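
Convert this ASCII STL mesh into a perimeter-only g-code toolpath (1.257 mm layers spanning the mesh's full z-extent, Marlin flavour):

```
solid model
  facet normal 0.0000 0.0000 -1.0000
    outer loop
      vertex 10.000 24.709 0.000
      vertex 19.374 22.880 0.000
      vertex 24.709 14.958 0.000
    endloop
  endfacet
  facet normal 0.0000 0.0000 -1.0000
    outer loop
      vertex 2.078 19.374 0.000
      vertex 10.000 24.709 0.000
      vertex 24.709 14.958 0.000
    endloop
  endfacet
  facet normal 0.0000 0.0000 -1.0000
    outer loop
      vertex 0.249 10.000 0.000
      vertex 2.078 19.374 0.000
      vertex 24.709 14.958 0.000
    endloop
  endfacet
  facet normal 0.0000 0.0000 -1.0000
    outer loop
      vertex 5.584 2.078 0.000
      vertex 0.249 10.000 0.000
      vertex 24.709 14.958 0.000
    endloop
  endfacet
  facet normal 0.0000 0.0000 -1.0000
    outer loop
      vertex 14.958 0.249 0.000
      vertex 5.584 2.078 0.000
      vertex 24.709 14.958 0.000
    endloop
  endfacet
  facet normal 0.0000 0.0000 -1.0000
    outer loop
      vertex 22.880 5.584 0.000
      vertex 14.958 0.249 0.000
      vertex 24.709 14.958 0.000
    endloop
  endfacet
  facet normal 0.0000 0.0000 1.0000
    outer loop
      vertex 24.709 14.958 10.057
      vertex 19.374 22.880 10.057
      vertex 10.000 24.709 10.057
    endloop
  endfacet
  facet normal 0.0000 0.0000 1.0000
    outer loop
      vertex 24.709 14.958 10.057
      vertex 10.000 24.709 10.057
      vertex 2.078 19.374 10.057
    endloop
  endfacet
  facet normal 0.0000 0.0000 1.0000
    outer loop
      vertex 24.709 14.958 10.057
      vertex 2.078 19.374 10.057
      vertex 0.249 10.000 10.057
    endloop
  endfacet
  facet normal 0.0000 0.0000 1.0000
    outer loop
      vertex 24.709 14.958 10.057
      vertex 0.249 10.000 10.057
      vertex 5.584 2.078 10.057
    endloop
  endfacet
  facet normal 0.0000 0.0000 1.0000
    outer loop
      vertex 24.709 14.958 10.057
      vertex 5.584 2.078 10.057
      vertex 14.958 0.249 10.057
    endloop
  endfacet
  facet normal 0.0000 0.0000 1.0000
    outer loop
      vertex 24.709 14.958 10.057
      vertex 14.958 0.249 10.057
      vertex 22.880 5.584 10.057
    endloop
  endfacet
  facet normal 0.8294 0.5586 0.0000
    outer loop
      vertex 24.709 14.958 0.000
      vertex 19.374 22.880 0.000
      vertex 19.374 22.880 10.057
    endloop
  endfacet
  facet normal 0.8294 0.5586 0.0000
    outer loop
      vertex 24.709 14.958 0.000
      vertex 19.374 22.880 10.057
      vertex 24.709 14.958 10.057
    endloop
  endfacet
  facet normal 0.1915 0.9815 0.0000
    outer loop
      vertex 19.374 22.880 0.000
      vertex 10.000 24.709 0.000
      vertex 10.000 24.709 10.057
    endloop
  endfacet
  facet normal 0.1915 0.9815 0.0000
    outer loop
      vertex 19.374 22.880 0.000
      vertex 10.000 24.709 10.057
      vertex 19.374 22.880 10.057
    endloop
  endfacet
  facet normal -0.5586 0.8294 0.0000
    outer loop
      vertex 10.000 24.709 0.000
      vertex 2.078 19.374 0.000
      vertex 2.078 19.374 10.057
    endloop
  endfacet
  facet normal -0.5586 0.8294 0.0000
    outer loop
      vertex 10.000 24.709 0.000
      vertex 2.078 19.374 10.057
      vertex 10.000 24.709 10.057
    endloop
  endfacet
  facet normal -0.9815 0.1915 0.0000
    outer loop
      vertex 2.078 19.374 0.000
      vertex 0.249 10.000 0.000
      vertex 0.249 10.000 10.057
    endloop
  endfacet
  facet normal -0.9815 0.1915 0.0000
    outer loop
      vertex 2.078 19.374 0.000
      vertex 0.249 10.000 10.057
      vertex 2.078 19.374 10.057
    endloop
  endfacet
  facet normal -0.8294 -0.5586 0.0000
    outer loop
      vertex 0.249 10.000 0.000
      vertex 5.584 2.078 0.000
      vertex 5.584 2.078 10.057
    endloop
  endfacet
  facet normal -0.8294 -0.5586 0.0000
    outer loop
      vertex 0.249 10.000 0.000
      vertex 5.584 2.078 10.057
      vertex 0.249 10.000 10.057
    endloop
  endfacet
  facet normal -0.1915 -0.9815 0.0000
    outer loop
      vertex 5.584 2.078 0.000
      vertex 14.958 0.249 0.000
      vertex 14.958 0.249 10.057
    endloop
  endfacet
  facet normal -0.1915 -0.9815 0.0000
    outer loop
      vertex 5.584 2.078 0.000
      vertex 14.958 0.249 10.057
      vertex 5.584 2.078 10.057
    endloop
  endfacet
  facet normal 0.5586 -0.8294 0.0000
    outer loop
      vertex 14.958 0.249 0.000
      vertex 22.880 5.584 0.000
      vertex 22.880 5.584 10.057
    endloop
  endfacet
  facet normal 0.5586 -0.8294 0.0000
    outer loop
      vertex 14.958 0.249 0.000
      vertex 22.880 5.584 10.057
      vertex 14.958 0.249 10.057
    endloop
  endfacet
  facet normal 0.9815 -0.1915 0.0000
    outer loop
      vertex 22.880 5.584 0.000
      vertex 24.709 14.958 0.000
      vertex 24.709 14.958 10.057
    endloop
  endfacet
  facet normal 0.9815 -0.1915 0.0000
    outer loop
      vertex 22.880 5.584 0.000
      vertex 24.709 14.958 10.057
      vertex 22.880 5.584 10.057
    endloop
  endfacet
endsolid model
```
; perimeter-only toolpath
G21 ; units = mm
G90 ; absolute positioning
G28 ; home
; layer 1
G0 Z1.257
G0 X24.709 Y14.958
G1 X19.374 Y22.880
G1 X10.000 Y24.709
G1 X2.078 Y19.374
G1 X0.249 Y10.000
G1 X5.584 Y2.078
G1 X14.958 Y0.249
G1 X22.880 Y5.584
G1 X24.709 Y14.958
; layer 2
G0 Z2.514
G0 X24.709 Y14.958
G1 X19.374 Y22.880
G1 X10.000 Y24.709
G1 X2.078 Y19.374
G1 X0.249 Y10.000
G1 X5.584 Y2.078
G1 X14.958 Y0.249
G1 X22.880 Y5.584
G1 X24.709 Y14.958
; layer 3
G0 Z3.771
G0 X24.709 Y14.958
G1 X19.374 Y22.880
G1 X10.000 Y24.709
G1 X2.078 Y19.374
G1 X0.249 Y10.000
G1 X5.584 Y2.078
G1 X14.958 Y0.249
G1 X22.880 Y5.584
G1 X24.709 Y14.958
; layer 4
G0 Z5.029
G0 X24.709 Y14.958
G1 X19.374 Y22.880
G1 X10.000 Y24.709
G1 X2.078 Y19.374
G1 X0.249 Y10.000
G1 X5.584 Y2.078
G1 X14.958 Y0.249
G1 X22.880 Y5.584
G1 X24.709 Y14.958
; layer 5
G0 Z6.286
G0 X24.709 Y14.958
G1 X19.374 Y22.880
G1 X10.000 Y24.709
G1 X2.078 Y19.374
G1 X0.249 Y10.000
G1 X5.584 Y2.078
G1 X14.958 Y0.249
G1 X22.880 Y5.584
G1 X24.709 Y14.958
; layer 6
G0 Z7.543
G0 X24.709 Y14.958
G1 X19.374 Y22.880
G1 X10.000 Y24.709
G1 X2.078 Y19.374
G1 X0.249 Y10.000
G1 X5.584 Y2.078
G1 X14.958 Y0.249
G1 X22.880 Y5.584
G1 X24.709 Y14.958
; layer 7
G0 Z8.800
G0 X24.709 Y14.958
G1 X19.374 Y22.880
G1 X10.000 Y24.709
G1 X2.078 Y19.374
G1 X0.249 Y10.000
G1 X5.584 Y2.078
G1 X14.958 Y0.249
G1 X22.880 Y5.584
G1 X24.709 Y14.958
; layer 8
G0 Z10.057
G0 X24.709 Y14.958
G1 X19.374 Y22.880
G1 X10.000 Y24.709
G1 X2.078 Y19.374
G1 X0.249 Y10.000
G1 X5.584 Y2.078
G1 X14.958 Y0.249
G1 X22.880 Y5.584
G1 X24.709 Y14.958
M2 ; end

The solid is a regular 8-sided prism (a cylinder approximated with 8 flat sides), circumscribed radius ≈ 12.5 mm, height ≈ 10.1 mm. Slicing at Δz = 1.257 mm — 8 equal slices spanning the solid's height, so layer i sits at z = i·h/8 — gives 8 non-empty perimeters. Each is a 8-segment closed polygon; G0 lifts to the layer z and rapids to the start vertex, then G1 traces the edges.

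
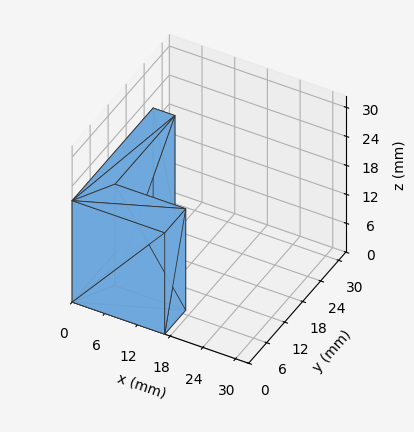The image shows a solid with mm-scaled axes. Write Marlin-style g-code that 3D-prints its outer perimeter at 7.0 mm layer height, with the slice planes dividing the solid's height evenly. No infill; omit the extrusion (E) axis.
Reading the render: the shape is an L-shaped prism: outer 17 × 27 mm, arm thicknesses ≈ 7 mm (horizontal) and 4 mm (vertical), extruded 21 mm in z (dimensions read to the nearest mm from the axis ticks). For the g-code, the solid's height is divided into equal slices at the stated Δz and each level perimeter traced with G1 moves after a G0 lift.

; perimeter-only toolpath
G21 ; units = mm
G90 ; absolute positioning
G28 ; home
; layer 1
G0 Z7.0
G0 X0.0 Y0.0
G1 X17.0 Y0.0
G1 X17.0 Y7.0
G1 X4.0 Y7.0
G1 X4.0 Y27.0
G1 X0.0 Y27.0
G1 X0.0 Y0.0
; layer 2
G0 Z14.0
G0 X0.0 Y0.0
G1 X17.0 Y0.0
G1 X17.0 Y7.0
G1 X4.0 Y7.0
G1 X4.0 Y27.0
G1 X0.0 Y27.0
G1 X0.0 Y0.0
; layer 3
G0 Z21.0
G0 X0.0 Y0.0
G1 X17.0 Y0.0
G1 X17.0 Y7.0
G1 X4.0 Y7.0
G1 X4.0 Y27.0
G1 X0.0 Y27.0
G1 X0.0 Y0.0
M2 ; end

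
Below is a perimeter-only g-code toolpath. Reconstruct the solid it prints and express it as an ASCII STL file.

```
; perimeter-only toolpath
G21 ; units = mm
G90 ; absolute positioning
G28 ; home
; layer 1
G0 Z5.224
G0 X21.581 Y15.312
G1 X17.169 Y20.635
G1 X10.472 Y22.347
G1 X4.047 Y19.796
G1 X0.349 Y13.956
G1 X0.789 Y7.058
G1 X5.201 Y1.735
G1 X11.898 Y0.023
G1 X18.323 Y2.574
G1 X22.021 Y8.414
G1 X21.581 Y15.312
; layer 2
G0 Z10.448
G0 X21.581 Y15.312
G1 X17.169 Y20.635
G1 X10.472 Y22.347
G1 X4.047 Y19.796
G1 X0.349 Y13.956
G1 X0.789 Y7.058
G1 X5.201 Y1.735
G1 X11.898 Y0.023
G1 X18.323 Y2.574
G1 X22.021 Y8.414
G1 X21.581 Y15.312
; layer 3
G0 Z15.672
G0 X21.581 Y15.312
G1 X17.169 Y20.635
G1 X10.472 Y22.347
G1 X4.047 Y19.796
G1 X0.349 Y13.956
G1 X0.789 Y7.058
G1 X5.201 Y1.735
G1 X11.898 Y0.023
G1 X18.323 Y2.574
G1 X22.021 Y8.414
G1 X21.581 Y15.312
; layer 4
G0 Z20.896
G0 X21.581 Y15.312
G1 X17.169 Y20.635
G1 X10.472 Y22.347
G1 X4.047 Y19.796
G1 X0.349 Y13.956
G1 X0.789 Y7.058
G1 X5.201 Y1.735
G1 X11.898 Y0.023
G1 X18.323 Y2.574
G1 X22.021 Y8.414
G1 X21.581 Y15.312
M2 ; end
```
solid part
  facet normal 0.0000 0.0000 -1.0000
    outer loop
      vertex 10.472 22.347 0.000
      vertex 17.169 20.635 0.000
      vertex 21.581 15.312 0.000
    endloop
  endfacet
  facet normal 0.0000 0.0000 -1.0000
    outer loop
      vertex 4.047 19.796 0.000
      vertex 10.472 22.347 0.000
      vertex 21.581 15.312 0.000
    endloop
  endfacet
  facet normal 0.0000 0.0000 -1.0000
    outer loop
      vertex 0.349 13.956 0.000
      vertex 4.047 19.796 0.000
      vertex 21.581 15.312 0.000
    endloop
  endfacet
  facet normal 0.0000 0.0000 -1.0000
    outer loop
      vertex 0.789 7.058 0.000
      vertex 0.349 13.956 0.000
      vertex 21.581 15.312 0.000
    endloop
  endfacet
  facet normal 0.0000 0.0000 -1.0000
    outer loop
      vertex 5.201 1.735 0.000
      vertex 0.789 7.058 0.000
      vertex 21.581 15.312 0.000
    endloop
  endfacet
  facet normal 0.0000 0.0000 -1.0000
    outer loop
      vertex 11.898 0.023 0.000
      vertex 5.201 1.735 0.000
      vertex 21.581 15.312 0.000
    endloop
  endfacet
  facet normal 0.0000 0.0000 -1.0000
    outer loop
      vertex 18.323 2.574 0.000
      vertex 11.898 0.023 0.000
      vertex 21.581 15.312 0.000
    endloop
  endfacet
  facet normal 0.0000 0.0000 -1.0000
    outer loop
      vertex 22.021 8.414 0.000
      vertex 18.323 2.574 0.000
      vertex 21.581 15.312 0.000
    endloop
  endfacet
  facet normal 0.0000 0.0000 1.0000
    outer loop
      vertex 21.581 15.312 20.896
      vertex 17.169 20.635 20.896
      vertex 10.472 22.347 20.896
    endloop
  endfacet
  facet normal 0.0000 0.0000 1.0000
    outer loop
      vertex 21.581 15.312 20.896
      vertex 10.472 22.347 20.896
      vertex 4.047 19.796 20.896
    endloop
  endfacet
  facet normal 0.0000 0.0000 1.0000
    outer loop
      vertex 21.581 15.312 20.896
      vertex 4.047 19.796 20.896
      vertex 0.349 13.956 20.896
    endloop
  endfacet
  facet normal 0.0000 0.0000 1.0000
    outer loop
      vertex 21.581 15.312 20.896
      vertex 0.349 13.956 20.896
      vertex 0.789 7.058 20.896
    endloop
  endfacet
  facet normal 0.0000 0.0000 1.0000
    outer loop
      vertex 21.581 15.312 20.896
      vertex 0.789 7.058 20.896
      vertex 5.201 1.735 20.896
    endloop
  endfacet
  facet normal 0.0000 0.0000 1.0000
    outer loop
      vertex 21.581 15.312 20.896
      vertex 5.201 1.735 20.896
      vertex 11.898 0.023 20.896
    endloop
  endfacet
  facet normal 0.0000 0.0000 1.0000
    outer loop
      vertex 21.581 15.312 20.896
      vertex 11.898 0.023 20.896
      vertex 18.323 2.574 20.896
    endloop
  endfacet
  facet normal 0.0000 0.0000 1.0000
    outer loop
      vertex 21.581 15.312 20.896
      vertex 18.323 2.574 20.896
      vertex 22.021 8.414 20.896
    endloop
  endfacet
  facet normal 0.7699 0.6381 0.0000
    outer loop
      vertex 21.581 15.312 0.000
      vertex 17.169 20.635 0.000
      vertex 17.169 20.635 20.896
    endloop
  endfacet
  facet normal 0.7699 0.6381 0.0000
    outer loop
      vertex 21.581 15.312 0.000
      vertex 17.169 20.635 20.896
      vertex 21.581 15.312 20.896
    endloop
  endfacet
  facet normal 0.2477 0.9688 0.0000
    outer loop
      vertex 17.169 20.635 0.000
      vertex 10.472 22.347 0.000
      vertex 10.472 22.347 20.896
    endloop
  endfacet
  facet normal 0.2477 0.9688 0.0000
    outer loop
      vertex 17.169 20.635 0.000
      vertex 10.472 22.347 20.896
      vertex 17.169 20.635 20.896
    endloop
  endfacet
  facet normal -0.3690 0.9294 0.0000
    outer loop
      vertex 10.472 22.347 0.000
      vertex 4.047 19.796 0.000
      vertex 4.047 19.796 20.896
    endloop
  endfacet
  facet normal -0.3690 0.9294 0.0000
    outer loop
      vertex 10.472 22.347 0.000
      vertex 4.047 19.796 20.896
      vertex 10.472 22.347 20.896
    endloop
  endfacet
  facet normal -0.8449 0.5350 0.0000
    outer loop
      vertex 4.047 19.796 0.000
      vertex 0.349 13.956 0.000
      vertex 0.349 13.956 20.896
    endloop
  endfacet
  facet normal -0.8449 0.5350 0.0000
    outer loop
      vertex 4.047 19.796 0.000
      vertex 0.349 13.956 20.896
      vertex 4.047 19.796 20.896
    endloop
  endfacet
  facet normal -0.9980 -0.0637 0.0000
    outer loop
      vertex 0.349 13.956 0.000
      vertex 0.789 7.058 0.000
      vertex 0.789 7.058 20.896
    endloop
  endfacet
  facet normal -0.9980 -0.0637 0.0000
    outer loop
      vertex 0.349 13.956 0.000
      vertex 0.789 7.058 20.896
      vertex 0.349 13.956 20.896
    endloop
  endfacet
  facet normal -0.7699 -0.6381 0.0000
    outer loop
      vertex 0.789 7.058 0.000
      vertex 5.201 1.735 0.000
      vertex 5.201 1.735 20.896
    endloop
  endfacet
  facet normal -0.7699 -0.6381 0.0000
    outer loop
      vertex 0.789 7.058 0.000
      vertex 5.201 1.735 20.896
      vertex 0.789 7.058 20.896
    endloop
  endfacet
  facet normal -0.2477 -0.9688 0.0000
    outer loop
      vertex 5.201 1.735 0.000
      vertex 11.898 0.023 0.000
      vertex 11.898 0.023 20.896
    endloop
  endfacet
  facet normal -0.2477 -0.9688 0.0000
    outer loop
      vertex 5.201 1.735 0.000
      vertex 11.898 0.023 20.896
      vertex 5.201 1.735 20.896
    endloop
  endfacet
  facet normal 0.3690 -0.9294 0.0000
    outer loop
      vertex 11.898 0.023 0.000
      vertex 18.323 2.574 0.000
      vertex 18.323 2.574 20.896
    endloop
  endfacet
  facet normal 0.3690 -0.9294 0.0000
    outer loop
      vertex 11.898 0.023 0.000
      vertex 18.323 2.574 20.896
      vertex 11.898 0.023 20.896
    endloop
  endfacet
  facet normal 0.8449 -0.5350 0.0000
    outer loop
      vertex 18.323 2.574 0.000
      vertex 22.021 8.414 0.000
      vertex 22.021 8.414 20.896
    endloop
  endfacet
  facet normal 0.8449 -0.5350 0.0000
    outer loop
      vertex 18.323 2.574 0.000
      vertex 22.021 8.414 20.896
      vertex 18.323 2.574 20.896
    endloop
  endfacet
  facet normal 0.9980 0.0637 0.0000
    outer loop
      vertex 22.021 8.414 0.000
      vertex 21.581 15.312 0.000
      vertex 21.581 15.312 20.896
    endloop
  endfacet
  facet normal 0.9980 0.0637 0.0000
    outer loop
      vertex 22.021 8.414 0.000
      vertex 21.581 15.312 20.896
      vertex 22.021 8.414 20.896
    endloop
  endfacet
endsolid part

The G0 Z moves step by Δz≈5.224 mm. Every layer's G1 loop is the same polygon, so the solid is a straight extrusion of it from z=0 to z≈20.9. Closing with flat bottom and top caps and triangulating gives 36 facets — a regular 10-sided prism (a cylinder approximated with 10 flat sides), circumscribed radius ≈ 11.2 mm, height ≈ 20.9 mm.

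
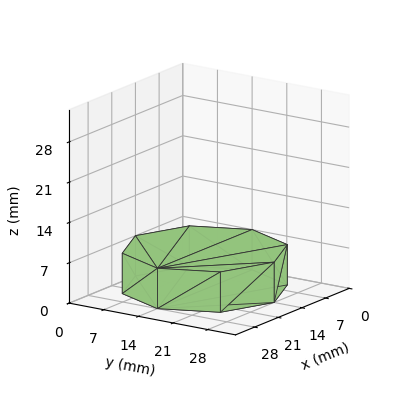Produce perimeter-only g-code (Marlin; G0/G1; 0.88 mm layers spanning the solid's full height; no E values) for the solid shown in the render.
Reading the render: the shape is a regular 8-sided prism (a cylinder approximated with 8 flat sides), circumscribed radius ≈ 14 mm, height ≈ 7 mm (dimensions read to the nearest mm from the axis ticks). For the g-code, the solid's height is divided into equal slices at the stated Δz and each level perimeter traced with G1 moves after a G0 lift.

; perimeter-only toolpath
G21 ; units = mm
G90 ; absolute positioning
G28 ; home
; layer 1
G0 Z0.88
G0 X28.00 Y14.00
G1 X23.90 Y23.90
G1 X14.00 Y28.00
G1 X4.10 Y23.90
G1 X0.00 Y14.00
G1 X4.10 Y4.10
G1 X14.00 Y0.00
G1 X23.90 Y4.10
G1 X28.00 Y14.00
; layer 2
G0 Z1.75
G0 X28.00 Y14.00
G1 X23.90 Y23.90
G1 X14.00 Y28.00
G1 X4.10 Y23.90
G1 X0.00 Y14.00
G1 X4.10 Y4.10
G1 X14.00 Y0.00
G1 X23.90 Y4.10
G1 X28.00 Y14.00
; layer 3
G0 Z2.62
G0 X28.00 Y14.00
G1 X23.90 Y23.90
G1 X14.00 Y28.00
G1 X4.10 Y23.90
G1 X0.00 Y14.00
G1 X4.10 Y4.10
G1 X14.00 Y0.00
G1 X23.90 Y4.10
G1 X28.00 Y14.00
; layer 4
G0 Z3.50
G0 X28.00 Y14.00
G1 X23.90 Y23.90
G1 X14.00 Y28.00
G1 X4.10 Y23.90
G1 X0.00 Y14.00
G1 X4.10 Y4.10
G1 X14.00 Y0.00
G1 X23.90 Y4.10
G1 X28.00 Y14.00
; layer 5
G0 Z4.38
G0 X28.00 Y14.00
G1 X23.90 Y23.90
G1 X14.00 Y28.00
G1 X4.10 Y23.90
G1 X0.00 Y14.00
G1 X4.10 Y4.10
G1 X14.00 Y0.00
G1 X23.90 Y4.10
G1 X28.00 Y14.00
; layer 6
G0 Z5.25
G0 X28.00 Y14.00
G1 X23.90 Y23.90
G1 X14.00 Y28.00
G1 X4.10 Y23.90
G1 X0.00 Y14.00
G1 X4.10 Y4.10
G1 X14.00 Y0.00
G1 X23.90 Y4.10
G1 X28.00 Y14.00
; layer 7
G0 Z6.12
G0 X28.00 Y14.00
G1 X23.90 Y23.90
G1 X14.00 Y28.00
G1 X4.10 Y23.90
G1 X0.00 Y14.00
G1 X4.10 Y4.10
G1 X14.00 Y0.00
G1 X23.90 Y4.10
G1 X28.00 Y14.00
; layer 8
G0 Z7.00
G0 X28.00 Y14.00
G1 X23.90 Y23.90
G1 X14.00 Y28.00
G1 X4.10 Y23.90
G1 X0.00 Y14.00
G1 X4.10 Y4.10
G1 X14.00 Y0.00
G1 X23.90 Y4.10
G1 X28.00 Y14.00
M2 ; end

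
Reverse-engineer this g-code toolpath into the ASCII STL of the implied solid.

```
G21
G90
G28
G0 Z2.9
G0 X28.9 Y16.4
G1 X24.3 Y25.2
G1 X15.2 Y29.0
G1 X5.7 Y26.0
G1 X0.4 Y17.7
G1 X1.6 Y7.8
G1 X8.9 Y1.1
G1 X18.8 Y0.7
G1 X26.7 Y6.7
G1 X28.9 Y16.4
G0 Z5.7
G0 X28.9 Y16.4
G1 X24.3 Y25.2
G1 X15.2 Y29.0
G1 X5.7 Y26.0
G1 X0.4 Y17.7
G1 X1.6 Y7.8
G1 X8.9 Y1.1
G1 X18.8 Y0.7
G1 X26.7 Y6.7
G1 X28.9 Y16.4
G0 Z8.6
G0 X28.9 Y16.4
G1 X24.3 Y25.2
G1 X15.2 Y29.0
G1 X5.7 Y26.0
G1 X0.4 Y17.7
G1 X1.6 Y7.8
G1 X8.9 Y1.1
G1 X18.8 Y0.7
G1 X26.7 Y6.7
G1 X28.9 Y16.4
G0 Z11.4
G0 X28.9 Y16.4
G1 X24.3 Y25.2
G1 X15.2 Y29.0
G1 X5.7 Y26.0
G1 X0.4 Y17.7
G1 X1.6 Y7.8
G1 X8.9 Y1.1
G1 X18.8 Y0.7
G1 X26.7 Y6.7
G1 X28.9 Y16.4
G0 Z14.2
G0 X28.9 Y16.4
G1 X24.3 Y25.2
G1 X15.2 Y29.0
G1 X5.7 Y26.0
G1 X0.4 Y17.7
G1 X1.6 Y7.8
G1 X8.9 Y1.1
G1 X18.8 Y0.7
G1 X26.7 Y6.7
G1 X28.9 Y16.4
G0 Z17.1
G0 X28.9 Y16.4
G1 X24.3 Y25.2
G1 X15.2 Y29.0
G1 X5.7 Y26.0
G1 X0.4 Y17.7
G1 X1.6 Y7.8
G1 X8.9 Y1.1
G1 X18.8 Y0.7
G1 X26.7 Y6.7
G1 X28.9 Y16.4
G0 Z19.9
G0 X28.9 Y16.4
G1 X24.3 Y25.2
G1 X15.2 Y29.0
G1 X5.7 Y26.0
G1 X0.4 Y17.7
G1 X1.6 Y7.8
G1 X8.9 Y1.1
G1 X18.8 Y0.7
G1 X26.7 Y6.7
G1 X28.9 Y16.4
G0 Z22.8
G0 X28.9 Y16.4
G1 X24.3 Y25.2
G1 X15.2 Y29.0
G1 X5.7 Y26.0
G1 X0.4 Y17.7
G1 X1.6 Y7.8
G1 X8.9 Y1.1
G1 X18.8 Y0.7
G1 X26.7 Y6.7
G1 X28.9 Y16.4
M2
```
solid part
  facet normal 0.0000 0.0000 -1.0000
    outer loop
      vertex 15.2 29.0 0.0
      vertex 24.3 25.2 0.0
      vertex 28.9 16.4 0.0
    endloop
  endfacet
  facet normal 0.0000 0.0000 -1.0000
    outer loop
      vertex 5.7 26.0 0.0
      vertex 15.2 29.0 0.0
      vertex 28.9 16.4 0.0
    endloop
  endfacet
  facet normal 0.0000 0.0000 -1.0000
    outer loop
      vertex 0.4 17.7 0.0
      vertex 5.7 26.0 0.0
      vertex 28.9 16.4 0.0
    endloop
  endfacet
  facet normal 0.0000 0.0000 -1.0000
    outer loop
      vertex 1.6 7.8 0.0
      vertex 0.4 17.7 0.0
      vertex 28.9 16.4 0.0
    endloop
  endfacet
  facet normal 0.0000 0.0000 -1.0000
    outer loop
      vertex 8.9 1.1 0.0
      vertex 1.6 7.8 0.0
      vertex 28.9 16.4 0.0
    endloop
  endfacet
  facet normal 0.0000 0.0000 -1.0000
    outer loop
      vertex 18.8 0.7 0.0
      vertex 8.9 1.1 0.0
      vertex 28.9 16.4 0.0
    endloop
  endfacet
  facet normal 0.0000 0.0000 -1.0000
    outer loop
      vertex 26.7 6.7 0.0
      vertex 18.8 0.7 0.0
      vertex 28.9 16.4 0.0
    endloop
  endfacet
  facet normal 0.0000 0.0000 1.0000
    outer loop
      vertex 28.9 16.4 22.8
      vertex 24.3 25.2 22.8
      vertex 15.2 29.0 22.8
    endloop
  endfacet
  facet normal 0.0000 0.0000 1.0000
    outer loop
      vertex 28.9 16.4 22.8
      vertex 15.2 29.0 22.8
      vertex 5.7 26.0 22.8
    endloop
  endfacet
  facet normal 0.0000 0.0000 1.0000
    outer loop
      vertex 28.9 16.4 22.8
      vertex 5.7 26.0 22.8
      vertex 0.4 17.7 22.8
    endloop
  endfacet
  facet normal 0.0000 0.0000 1.0000
    outer loop
      vertex 28.9 16.4 22.8
      vertex 0.4 17.7 22.8
      vertex 1.6 7.8 22.8
    endloop
  endfacet
  facet normal 0.0000 0.0000 1.0000
    outer loop
      vertex 28.9 16.4 22.8
      vertex 1.6 7.8 22.8
      vertex 8.9 1.1 22.8
    endloop
  endfacet
  facet normal 0.0000 0.0000 1.0000
    outer loop
      vertex 28.9 16.4 22.8
      vertex 8.9 1.1 22.8
      vertex 18.8 0.7 22.8
    endloop
  endfacet
  facet normal 0.0000 0.0000 1.0000
    outer loop
      vertex 28.9 16.4 22.8
      vertex 18.8 0.7 22.8
      vertex 26.7 6.7 22.8
    endloop
  endfacet
  facet normal 0.8862 0.4633 0.0000
    outer loop
      vertex 28.9 16.4 0.0
      vertex 24.3 25.2 0.0
      vertex 24.3 25.2 22.8
    endloop
  endfacet
  facet normal 0.8862 0.4633 0.0000
    outer loop
      vertex 28.9 16.4 0.0
      vertex 24.3 25.2 22.8
      vertex 28.9 16.4 22.8
    endloop
  endfacet
  facet normal 0.3853 0.9228 0.0000
    outer loop
      vertex 24.3 25.2 0.0
      vertex 15.2 29.0 0.0
      vertex 15.2 29.0 22.8
    endloop
  endfacet
  facet normal 0.3853 0.9228 0.0000
    outer loop
      vertex 24.3 25.2 0.0
      vertex 15.2 29.0 22.8
      vertex 24.3 25.2 22.8
    endloop
  endfacet
  facet normal -0.3011 0.9536 0.0000
    outer loop
      vertex 15.2 29.0 0.0
      vertex 5.7 26.0 0.0
      vertex 5.7 26.0 22.8
    endloop
  endfacet
  facet normal -0.3011 0.9536 0.0000
    outer loop
      vertex 15.2 29.0 0.0
      vertex 5.7 26.0 22.8
      vertex 15.2 29.0 22.8
    endloop
  endfacet
  facet normal -0.8428 0.5382 0.0000
    outer loop
      vertex 5.7 26.0 0.0
      vertex 0.4 17.7 0.0
      vertex 0.4 17.7 22.8
    endloop
  endfacet
  facet normal -0.8428 0.5382 0.0000
    outer loop
      vertex 5.7 26.0 0.0
      vertex 0.4 17.7 22.8
      vertex 5.7 26.0 22.8
    endloop
  endfacet
  facet normal -0.9927 -0.1203 0.0000
    outer loop
      vertex 0.4 17.7 0.0
      vertex 1.6 7.8 0.0
      vertex 1.6 7.8 22.8
    endloop
  endfacet
  facet normal -0.9927 -0.1203 0.0000
    outer loop
      vertex 0.4 17.7 0.0
      vertex 1.6 7.8 22.8
      vertex 0.4 17.7 22.8
    endloop
  endfacet
  facet normal -0.6762 -0.7367 0.0000
    outer loop
      vertex 1.6 7.8 0.0
      vertex 8.9 1.1 0.0
      vertex 8.9 1.1 22.8
    endloop
  endfacet
  facet normal -0.6762 -0.7367 0.0000
    outer loop
      vertex 1.6 7.8 0.0
      vertex 8.9 1.1 22.8
      vertex 1.6 7.8 22.8
    endloop
  endfacet
  facet normal -0.0404 -0.9992 0.0000
    outer loop
      vertex 8.9 1.1 0.0
      vertex 18.8 0.7 0.0
      vertex 18.8 0.7 22.8
    endloop
  endfacet
  facet normal -0.0404 -0.9992 0.0000
    outer loop
      vertex 8.9 1.1 0.0
      vertex 18.8 0.7 22.8
      vertex 8.9 1.1 22.8
    endloop
  endfacet
  facet normal 0.6048 -0.7964 0.0000
    outer loop
      vertex 18.8 0.7 0.0
      vertex 26.7 6.7 0.0
      vertex 26.7 6.7 22.8
    endloop
  endfacet
  facet normal 0.6048 -0.7964 0.0000
    outer loop
      vertex 18.8 0.7 0.0
      vertex 26.7 6.7 22.8
      vertex 18.8 0.7 22.8
    endloop
  endfacet
  facet normal 0.9752 -0.2212 0.0000
    outer loop
      vertex 26.7 6.7 0.0
      vertex 28.9 16.4 0.0
      vertex 28.9 16.4 22.8
    endloop
  endfacet
  facet normal 0.9752 -0.2212 0.0000
    outer loop
      vertex 26.7 6.7 0.0
      vertex 28.9 16.4 22.8
      vertex 26.7 6.7 22.8
    endloop
  endfacet
endsolid part

The G0 Z moves step by Δz≈2.9 mm. Every layer's G1 loop is the same polygon, so the solid is a straight extrusion of it from z=0 to z≈22.8. Closing with flat bottom and top caps and triangulating gives 32 facets — a regular 9-sided prism (a cylinder approximated with 9 flat sides), circumscribed radius ≈ 14.5 mm, height ≈ 22.8 mm.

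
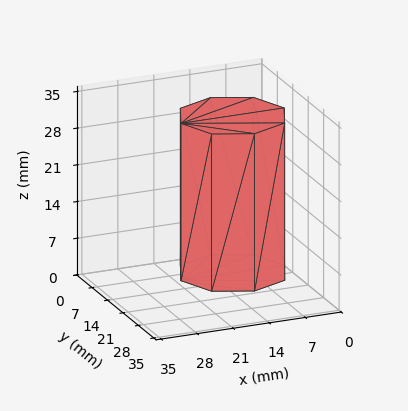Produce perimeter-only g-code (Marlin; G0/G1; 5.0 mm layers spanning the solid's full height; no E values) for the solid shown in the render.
Reading the render: the shape is a regular 8-sided prism (a cylinder approximated with 8 flat sides), circumscribed radius ≈ 10 mm, height ≈ 30 mm (dimensions read to the nearest mm from the axis ticks). For the g-code, the solid's height is divided into equal slices at the stated Δz and each level perimeter traced with G1 moves after a G0 lift.

; perimeter-only toolpath
G21 ; units = mm
G90 ; absolute positioning
G28 ; home
; layer 1
G0 Z5.0
G0 X20.0 Y10.0
G1 X17.1 Y17.1
G1 X10.0 Y20.0
G1 X2.9 Y17.1
G1 X0.0 Y10.0
G1 X2.9 Y2.9
G1 X10.0 Y0.0
G1 X17.1 Y2.9
G1 X20.0 Y10.0
; layer 2
G0 Z10.0
G0 X20.0 Y10.0
G1 X17.1 Y17.1
G1 X10.0 Y20.0
G1 X2.9 Y17.1
G1 X0.0 Y10.0
G1 X2.9 Y2.9
G1 X10.0 Y0.0
G1 X17.1 Y2.9
G1 X20.0 Y10.0
; layer 3
G0 Z15.0
G0 X20.0 Y10.0
G1 X17.1 Y17.1
G1 X10.0 Y20.0
G1 X2.9 Y17.1
G1 X0.0 Y10.0
G1 X2.9 Y2.9
G1 X10.0 Y0.0
G1 X17.1 Y2.9
G1 X20.0 Y10.0
; layer 4
G0 Z20.0
G0 X20.0 Y10.0
G1 X17.1 Y17.1
G1 X10.0 Y20.0
G1 X2.9 Y17.1
G1 X0.0 Y10.0
G1 X2.9 Y2.9
G1 X10.0 Y0.0
G1 X17.1 Y2.9
G1 X20.0 Y10.0
; layer 5
G0 Z25.0
G0 X20.0 Y10.0
G1 X17.1 Y17.1
G1 X10.0 Y20.0
G1 X2.9 Y17.1
G1 X0.0 Y10.0
G1 X2.9 Y2.9
G1 X10.0 Y0.0
G1 X17.1 Y2.9
G1 X20.0 Y10.0
; layer 6
G0 Z30.0
G0 X20.0 Y10.0
G1 X17.1 Y17.1
G1 X10.0 Y20.0
G1 X2.9 Y17.1
G1 X0.0 Y10.0
G1 X2.9 Y2.9
G1 X10.0 Y0.0
G1 X17.1 Y2.9
G1 X20.0 Y10.0
M2 ; end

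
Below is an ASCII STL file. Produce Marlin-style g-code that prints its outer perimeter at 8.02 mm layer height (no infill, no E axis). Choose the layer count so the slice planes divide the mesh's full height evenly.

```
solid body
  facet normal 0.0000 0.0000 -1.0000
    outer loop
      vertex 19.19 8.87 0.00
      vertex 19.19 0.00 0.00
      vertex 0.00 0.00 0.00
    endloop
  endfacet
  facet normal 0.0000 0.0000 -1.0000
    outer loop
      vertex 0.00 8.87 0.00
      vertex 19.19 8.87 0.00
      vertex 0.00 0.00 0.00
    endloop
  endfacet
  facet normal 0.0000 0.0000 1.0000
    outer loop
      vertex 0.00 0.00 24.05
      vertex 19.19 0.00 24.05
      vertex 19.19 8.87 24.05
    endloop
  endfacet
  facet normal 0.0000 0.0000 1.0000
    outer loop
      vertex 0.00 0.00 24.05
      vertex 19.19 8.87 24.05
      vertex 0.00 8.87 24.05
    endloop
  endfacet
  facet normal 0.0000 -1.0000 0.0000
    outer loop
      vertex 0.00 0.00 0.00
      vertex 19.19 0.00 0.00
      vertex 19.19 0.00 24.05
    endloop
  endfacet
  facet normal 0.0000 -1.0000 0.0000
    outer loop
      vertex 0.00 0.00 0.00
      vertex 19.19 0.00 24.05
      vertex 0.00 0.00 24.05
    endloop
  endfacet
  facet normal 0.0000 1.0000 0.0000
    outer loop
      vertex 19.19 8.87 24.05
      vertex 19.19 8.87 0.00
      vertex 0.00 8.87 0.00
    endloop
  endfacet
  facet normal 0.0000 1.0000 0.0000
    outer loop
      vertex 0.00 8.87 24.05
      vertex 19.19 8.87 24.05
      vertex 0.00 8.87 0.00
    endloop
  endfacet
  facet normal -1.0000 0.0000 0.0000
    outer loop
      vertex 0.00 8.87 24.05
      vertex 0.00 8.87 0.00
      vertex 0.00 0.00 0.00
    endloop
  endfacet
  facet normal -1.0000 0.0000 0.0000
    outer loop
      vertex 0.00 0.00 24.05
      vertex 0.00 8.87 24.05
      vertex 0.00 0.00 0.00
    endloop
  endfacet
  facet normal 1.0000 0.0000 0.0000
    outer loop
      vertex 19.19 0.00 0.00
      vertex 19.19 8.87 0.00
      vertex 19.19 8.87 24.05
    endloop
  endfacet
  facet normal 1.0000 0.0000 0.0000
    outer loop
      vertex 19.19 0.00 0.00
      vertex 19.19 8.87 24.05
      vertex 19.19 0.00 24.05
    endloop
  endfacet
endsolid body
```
; perimeter-only toolpath
G21 ; units = mm
G90 ; absolute positioning
G28 ; home
; layer 1
G0 Z8.02
G0 X0.00 Y0.00
G1 X19.19 Y0.00
G1 X19.19 Y8.87
G1 X0.00 Y8.87
G1 X0.00 Y0.00
; layer 2
G0 Z16.03
G0 X0.00 Y0.00
G1 X19.19 Y0.00
G1 X19.19 Y8.87
G1 X0.00 Y8.87
G1 X0.00 Y0.00
; layer 3
G0 Z24.05
G0 X0.00 Y0.00
G1 X19.19 Y0.00
G1 X19.19 Y8.87
G1 X0.00 Y8.87
G1 X0.00 Y0.00
M2 ; end

The solid is a rectangular box, roughly 19.2 × 8.87 mm footprint and 24.1 mm tall. Slicing at Δz = 8.02 mm — 3 equal slices spanning the solid's height, so layer i sits at z = i·h/3 — gives 3 non-empty perimeters. Each is a 4-segment closed polygon; G0 lifts to the layer z and rapids to the start vertex, then G1 traces the edges.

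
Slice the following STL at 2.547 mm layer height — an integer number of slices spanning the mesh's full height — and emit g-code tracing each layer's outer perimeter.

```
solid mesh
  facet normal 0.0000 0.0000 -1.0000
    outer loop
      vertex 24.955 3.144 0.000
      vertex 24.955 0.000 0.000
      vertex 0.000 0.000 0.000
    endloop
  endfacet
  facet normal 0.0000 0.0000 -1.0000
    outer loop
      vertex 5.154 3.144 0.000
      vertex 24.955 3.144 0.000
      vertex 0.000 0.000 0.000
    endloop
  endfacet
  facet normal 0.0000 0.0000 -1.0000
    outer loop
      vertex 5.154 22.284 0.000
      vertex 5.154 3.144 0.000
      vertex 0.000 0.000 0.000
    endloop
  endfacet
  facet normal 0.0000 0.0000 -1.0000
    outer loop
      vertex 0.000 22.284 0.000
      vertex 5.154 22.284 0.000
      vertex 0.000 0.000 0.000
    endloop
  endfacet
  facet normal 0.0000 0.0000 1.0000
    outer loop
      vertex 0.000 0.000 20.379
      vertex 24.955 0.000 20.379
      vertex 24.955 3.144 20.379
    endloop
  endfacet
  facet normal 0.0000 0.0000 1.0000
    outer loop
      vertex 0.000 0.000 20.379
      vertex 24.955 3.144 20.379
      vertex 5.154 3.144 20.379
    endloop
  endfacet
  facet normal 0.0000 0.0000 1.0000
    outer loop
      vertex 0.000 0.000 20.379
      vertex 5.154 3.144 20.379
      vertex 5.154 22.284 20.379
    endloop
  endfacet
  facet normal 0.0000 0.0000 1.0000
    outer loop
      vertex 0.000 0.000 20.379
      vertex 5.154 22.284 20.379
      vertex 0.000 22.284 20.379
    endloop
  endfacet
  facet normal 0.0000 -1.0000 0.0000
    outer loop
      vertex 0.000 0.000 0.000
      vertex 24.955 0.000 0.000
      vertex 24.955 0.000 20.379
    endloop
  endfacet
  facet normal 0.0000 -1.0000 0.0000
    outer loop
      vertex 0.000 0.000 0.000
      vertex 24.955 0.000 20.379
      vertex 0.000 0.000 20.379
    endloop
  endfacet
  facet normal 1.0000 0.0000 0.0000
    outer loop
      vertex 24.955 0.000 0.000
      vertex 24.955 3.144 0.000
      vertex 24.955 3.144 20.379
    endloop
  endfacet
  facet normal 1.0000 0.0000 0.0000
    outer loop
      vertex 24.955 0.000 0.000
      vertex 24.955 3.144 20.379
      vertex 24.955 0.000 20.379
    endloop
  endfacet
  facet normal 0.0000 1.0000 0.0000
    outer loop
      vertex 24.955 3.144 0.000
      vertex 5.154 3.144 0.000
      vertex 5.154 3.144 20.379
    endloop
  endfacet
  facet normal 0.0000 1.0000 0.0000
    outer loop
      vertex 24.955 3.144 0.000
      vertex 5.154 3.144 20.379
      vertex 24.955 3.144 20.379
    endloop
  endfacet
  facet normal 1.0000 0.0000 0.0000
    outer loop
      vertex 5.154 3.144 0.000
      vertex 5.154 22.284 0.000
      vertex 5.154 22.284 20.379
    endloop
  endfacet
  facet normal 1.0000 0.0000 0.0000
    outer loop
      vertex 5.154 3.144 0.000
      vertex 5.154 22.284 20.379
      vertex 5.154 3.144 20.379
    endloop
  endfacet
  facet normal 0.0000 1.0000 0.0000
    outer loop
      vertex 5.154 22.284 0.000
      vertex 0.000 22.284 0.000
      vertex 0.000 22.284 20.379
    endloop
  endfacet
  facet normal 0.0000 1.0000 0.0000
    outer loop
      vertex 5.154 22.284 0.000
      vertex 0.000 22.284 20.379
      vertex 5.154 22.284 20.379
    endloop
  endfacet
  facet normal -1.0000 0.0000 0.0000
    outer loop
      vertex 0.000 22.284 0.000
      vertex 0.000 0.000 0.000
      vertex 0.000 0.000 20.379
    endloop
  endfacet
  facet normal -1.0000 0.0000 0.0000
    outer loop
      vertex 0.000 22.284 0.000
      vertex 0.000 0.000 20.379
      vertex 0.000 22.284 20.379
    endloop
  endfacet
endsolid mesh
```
; perimeter-only toolpath
G21 ; units = mm
G90 ; absolute positioning
G28 ; home
; layer 1
G0 Z2.547
G0 X0.000 Y0.000
G1 X24.955 Y0.000
G1 X24.955 Y3.144
G1 X5.154 Y3.144
G1 X5.154 Y22.284
G1 X0.000 Y22.284
G1 X0.000 Y0.000
; layer 2
G0 Z5.095
G0 X0.000 Y0.000
G1 X24.955 Y0.000
G1 X24.955 Y3.144
G1 X5.154 Y3.144
G1 X5.154 Y22.284
G1 X0.000 Y22.284
G1 X0.000 Y0.000
; layer 3
G0 Z7.642
G0 X0.000 Y0.000
G1 X24.955 Y0.000
G1 X24.955 Y3.144
G1 X5.154 Y3.144
G1 X5.154 Y22.284
G1 X0.000 Y22.284
G1 X0.000 Y0.000
; layer 4
G0 Z10.190
G0 X0.000 Y0.000
G1 X24.955 Y0.000
G1 X24.955 Y3.144
G1 X5.154 Y3.144
G1 X5.154 Y22.284
G1 X0.000 Y22.284
G1 X0.000 Y0.000
; layer 5
G0 Z12.737
G0 X0.000 Y0.000
G1 X24.955 Y0.000
G1 X24.955 Y3.144
G1 X5.154 Y3.144
G1 X5.154 Y22.284
G1 X0.000 Y22.284
G1 X0.000 Y0.000
; layer 6
G0 Z15.284
G0 X0.000 Y0.000
G1 X24.955 Y0.000
G1 X24.955 Y3.144
G1 X5.154 Y3.144
G1 X5.154 Y22.284
G1 X0.000 Y22.284
G1 X0.000 Y0.000
; layer 7
G0 Z17.832
G0 X0.000 Y0.000
G1 X24.955 Y0.000
G1 X24.955 Y3.144
G1 X5.154 Y3.144
G1 X5.154 Y22.284
G1 X0.000 Y22.284
G1 X0.000 Y0.000
; layer 8
G0 Z20.379
G0 X0.000 Y0.000
G1 X24.955 Y0.000
G1 X24.955 Y3.144
G1 X5.154 Y3.144
G1 X5.154 Y22.284
G1 X0.000 Y22.284
G1 X0.000 Y0.000
M2 ; end

The solid is an L-shaped prism: outer 25 × 22.3 mm, arm thicknesses ≈ 3.14 mm (horizontal) and 5.15 mm (vertical), extruded 20.4 mm in z. Slicing at Δz = 2.547 mm — 8 equal slices spanning the solid's height, so layer i sits at z = i·h/8 — gives 8 non-empty perimeters. Each is a 6-segment closed polygon; G0 lifts to the layer z and rapids to the start vertex, then G1 traces the edges.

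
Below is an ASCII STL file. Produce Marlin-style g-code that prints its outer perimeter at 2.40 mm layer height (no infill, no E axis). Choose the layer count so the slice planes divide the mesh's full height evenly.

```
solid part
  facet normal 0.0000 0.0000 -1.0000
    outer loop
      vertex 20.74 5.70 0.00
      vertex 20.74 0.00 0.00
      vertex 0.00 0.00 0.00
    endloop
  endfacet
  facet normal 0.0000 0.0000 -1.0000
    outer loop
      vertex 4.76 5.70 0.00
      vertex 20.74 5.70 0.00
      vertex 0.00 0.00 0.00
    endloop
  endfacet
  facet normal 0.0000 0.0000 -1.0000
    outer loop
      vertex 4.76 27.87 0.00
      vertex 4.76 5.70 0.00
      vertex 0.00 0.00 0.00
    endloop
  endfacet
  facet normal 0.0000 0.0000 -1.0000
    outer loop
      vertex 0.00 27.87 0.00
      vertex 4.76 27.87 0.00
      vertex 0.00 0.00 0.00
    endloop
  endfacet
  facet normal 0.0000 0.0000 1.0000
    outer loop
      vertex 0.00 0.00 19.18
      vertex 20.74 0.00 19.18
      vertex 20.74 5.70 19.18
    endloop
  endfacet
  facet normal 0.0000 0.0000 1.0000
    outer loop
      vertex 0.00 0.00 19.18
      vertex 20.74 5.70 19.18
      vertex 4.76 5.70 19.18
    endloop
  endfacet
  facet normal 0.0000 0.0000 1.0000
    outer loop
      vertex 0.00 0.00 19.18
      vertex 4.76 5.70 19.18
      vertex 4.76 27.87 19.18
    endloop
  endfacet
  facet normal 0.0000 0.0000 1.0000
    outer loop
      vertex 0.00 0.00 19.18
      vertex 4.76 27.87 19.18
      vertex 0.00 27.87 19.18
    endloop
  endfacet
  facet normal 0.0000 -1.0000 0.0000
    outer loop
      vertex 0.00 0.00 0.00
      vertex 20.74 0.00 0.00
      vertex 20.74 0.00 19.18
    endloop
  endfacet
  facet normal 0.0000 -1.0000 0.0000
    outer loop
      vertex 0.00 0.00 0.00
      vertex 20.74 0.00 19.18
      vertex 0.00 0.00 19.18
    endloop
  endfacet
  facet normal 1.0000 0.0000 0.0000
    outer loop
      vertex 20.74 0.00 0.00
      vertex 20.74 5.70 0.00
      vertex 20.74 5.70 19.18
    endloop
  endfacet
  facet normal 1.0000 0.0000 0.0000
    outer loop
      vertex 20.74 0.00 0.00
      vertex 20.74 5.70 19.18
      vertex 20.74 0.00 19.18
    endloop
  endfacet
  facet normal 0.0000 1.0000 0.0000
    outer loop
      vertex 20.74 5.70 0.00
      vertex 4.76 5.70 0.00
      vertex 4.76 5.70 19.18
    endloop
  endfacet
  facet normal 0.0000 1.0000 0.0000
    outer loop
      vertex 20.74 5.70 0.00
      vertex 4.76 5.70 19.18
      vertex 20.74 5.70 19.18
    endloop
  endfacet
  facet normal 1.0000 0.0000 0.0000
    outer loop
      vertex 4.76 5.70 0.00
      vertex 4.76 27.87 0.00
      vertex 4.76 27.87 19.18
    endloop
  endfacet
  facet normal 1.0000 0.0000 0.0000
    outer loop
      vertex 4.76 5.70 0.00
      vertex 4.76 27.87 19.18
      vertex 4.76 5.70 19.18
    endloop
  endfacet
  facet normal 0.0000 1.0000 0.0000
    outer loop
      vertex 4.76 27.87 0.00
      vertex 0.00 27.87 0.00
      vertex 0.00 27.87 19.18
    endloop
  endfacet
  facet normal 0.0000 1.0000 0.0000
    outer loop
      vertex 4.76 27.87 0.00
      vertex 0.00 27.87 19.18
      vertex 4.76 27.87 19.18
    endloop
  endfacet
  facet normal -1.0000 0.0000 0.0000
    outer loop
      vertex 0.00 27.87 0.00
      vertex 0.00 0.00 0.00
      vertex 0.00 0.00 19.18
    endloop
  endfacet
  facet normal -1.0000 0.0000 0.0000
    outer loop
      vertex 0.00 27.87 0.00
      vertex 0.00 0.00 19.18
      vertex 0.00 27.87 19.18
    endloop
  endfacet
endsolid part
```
; perimeter-only toolpath
G21 ; units = mm
G90 ; absolute positioning
G28 ; home
; layer 1
G0 Z2.40
G0 X0.00 Y0.00
G1 X20.74 Y0.00
G1 X20.74 Y5.70
G1 X4.76 Y5.70
G1 X4.76 Y27.87
G1 X0.00 Y27.87
G1 X0.00 Y0.00
; layer 2
G0 Z4.79
G0 X0.00 Y0.00
G1 X20.74 Y0.00
G1 X20.74 Y5.70
G1 X4.76 Y5.70
G1 X4.76 Y27.87
G1 X0.00 Y27.87
G1 X0.00 Y0.00
; layer 3
G0 Z7.19
G0 X0.00 Y0.00
G1 X20.74 Y0.00
G1 X20.74 Y5.70
G1 X4.76 Y5.70
G1 X4.76 Y27.87
G1 X0.00 Y27.87
G1 X0.00 Y0.00
; layer 4
G0 Z9.59
G0 X0.00 Y0.00
G1 X20.74 Y0.00
G1 X20.74 Y5.70
G1 X4.76 Y5.70
G1 X4.76 Y27.87
G1 X0.00 Y27.87
G1 X0.00 Y0.00
; layer 5
G0 Z11.99
G0 X0.00 Y0.00
G1 X20.74 Y0.00
G1 X20.74 Y5.70
G1 X4.76 Y5.70
G1 X4.76 Y27.87
G1 X0.00 Y27.87
G1 X0.00 Y0.00
; layer 6
G0 Z14.38
G0 X0.00 Y0.00
G1 X20.74 Y0.00
G1 X20.74 Y5.70
G1 X4.76 Y5.70
G1 X4.76 Y27.87
G1 X0.00 Y27.87
G1 X0.00 Y0.00
; layer 7
G0 Z16.78
G0 X0.00 Y0.00
G1 X20.74 Y0.00
G1 X20.74 Y5.70
G1 X4.76 Y5.70
G1 X4.76 Y27.87
G1 X0.00 Y27.87
G1 X0.00 Y0.00
; layer 8
G0 Z19.18
G0 X0.00 Y0.00
G1 X20.74 Y0.00
G1 X20.74 Y5.70
G1 X4.76 Y5.70
G1 X4.76 Y27.87
G1 X0.00 Y27.87
G1 X0.00 Y0.00
M2 ; end

The solid is an L-shaped prism: outer 20.7 × 27.9 mm, arm thicknesses ≈ 5.7 mm (horizontal) and 4.76 mm (vertical), extruded 19.2 mm in z. Slicing at Δz = 2.40 mm — 8 equal slices spanning the solid's height, so layer i sits at z = i·h/8 — gives 8 non-empty perimeters. Each is a 6-segment closed polygon; G0 lifts to the layer z and rapids to the start vertex, then G1 traces the edges.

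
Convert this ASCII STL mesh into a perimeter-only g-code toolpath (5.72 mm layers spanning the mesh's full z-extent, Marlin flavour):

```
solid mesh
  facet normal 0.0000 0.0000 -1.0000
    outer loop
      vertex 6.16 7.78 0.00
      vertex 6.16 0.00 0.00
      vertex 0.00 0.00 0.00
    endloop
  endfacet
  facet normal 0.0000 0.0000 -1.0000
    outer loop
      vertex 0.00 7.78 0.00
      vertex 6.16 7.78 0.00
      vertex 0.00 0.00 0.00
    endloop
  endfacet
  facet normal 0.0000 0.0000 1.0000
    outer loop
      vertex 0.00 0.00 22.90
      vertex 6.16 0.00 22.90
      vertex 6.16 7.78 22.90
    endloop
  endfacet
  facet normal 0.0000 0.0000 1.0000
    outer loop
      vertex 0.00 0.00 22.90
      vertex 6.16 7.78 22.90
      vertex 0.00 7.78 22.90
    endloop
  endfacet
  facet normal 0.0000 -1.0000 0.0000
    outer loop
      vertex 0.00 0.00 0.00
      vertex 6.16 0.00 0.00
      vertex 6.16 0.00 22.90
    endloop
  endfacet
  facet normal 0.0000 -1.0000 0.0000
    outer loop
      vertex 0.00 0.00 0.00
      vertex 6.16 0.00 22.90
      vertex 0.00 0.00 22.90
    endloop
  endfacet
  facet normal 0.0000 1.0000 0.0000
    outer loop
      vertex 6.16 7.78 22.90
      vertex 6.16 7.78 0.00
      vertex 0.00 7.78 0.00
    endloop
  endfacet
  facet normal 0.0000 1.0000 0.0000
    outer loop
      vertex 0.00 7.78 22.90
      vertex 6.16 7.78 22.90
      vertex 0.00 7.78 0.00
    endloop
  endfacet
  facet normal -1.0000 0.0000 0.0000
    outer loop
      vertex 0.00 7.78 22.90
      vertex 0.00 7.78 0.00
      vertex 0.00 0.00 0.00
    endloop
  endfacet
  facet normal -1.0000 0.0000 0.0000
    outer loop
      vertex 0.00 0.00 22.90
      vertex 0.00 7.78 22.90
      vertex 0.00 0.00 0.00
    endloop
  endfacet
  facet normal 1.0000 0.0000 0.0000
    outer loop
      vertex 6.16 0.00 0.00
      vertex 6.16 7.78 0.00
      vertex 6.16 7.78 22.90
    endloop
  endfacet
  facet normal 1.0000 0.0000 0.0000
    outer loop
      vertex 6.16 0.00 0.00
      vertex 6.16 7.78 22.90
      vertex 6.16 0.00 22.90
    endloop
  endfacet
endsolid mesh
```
; perimeter-only toolpath
G21 ; units = mm
G90 ; absolute positioning
G28 ; home
; layer 1
G0 Z5.72
G0 X0.00 Y0.00
G1 X6.16 Y0.00
G1 X6.16 Y7.78
G1 X0.00 Y7.78
G1 X0.00 Y0.00
; layer 2
G0 Z11.45
G0 X0.00 Y0.00
G1 X6.16 Y0.00
G1 X6.16 Y7.78
G1 X0.00 Y7.78
G1 X0.00 Y0.00
; layer 3
G0 Z17.17
G0 X0.00 Y0.00
G1 X6.16 Y0.00
G1 X6.16 Y7.78
G1 X0.00 Y7.78
G1 X0.00 Y0.00
; layer 4
G0 Z22.90
G0 X0.00 Y0.00
G1 X6.16 Y0.00
G1 X6.16 Y7.78
G1 X0.00 Y7.78
G1 X0.00 Y0.00
M2 ; end

The solid is a rectangular box, roughly 6.16 × 7.78 mm footprint and 22.9 mm tall. Slicing at Δz = 5.72 mm — 4 equal slices spanning the solid's height, so layer i sits at z = i·h/4 — gives 4 non-empty perimeters. Each is a 4-segment closed polygon; G0 lifts to the layer z and rapids to the start vertex, then G1 traces the edges.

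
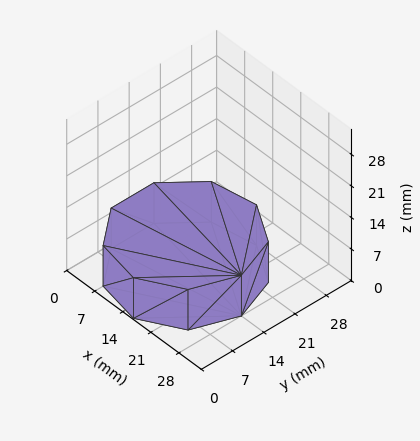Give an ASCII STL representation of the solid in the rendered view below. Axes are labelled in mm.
Reading the render: the shape is a regular 9-sided prism (a cylinder approximated with 9 flat sides), circumscribed radius ≈ 14 mm, height ≈ 9 mm (dimensions read to the nearest mm from the axis ticks). For the STL, each face is triangulated and given an outward normal.

solid part
  facet normal 0.0000 0.0000 -1.0000
    outer loop
      vertex 16.43 27.79 0.00
      vertex 24.72 23.00 0.00
      vertex 28.00 14.00 0.00
    endloop
  endfacet
  facet normal 0.0000 0.0000 -1.0000
    outer loop
      vertex 7.00 26.12 0.00
      vertex 16.43 27.79 0.00
      vertex 28.00 14.00 0.00
    endloop
  endfacet
  facet normal 0.0000 0.0000 -1.0000
    outer loop
      vertex 0.84 18.79 0.00
      vertex 7.00 26.12 0.00
      vertex 28.00 14.00 0.00
    endloop
  endfacet
  facet normal 0.0000 0.0000 -1.0000
    outer loop
      vertex 0.84 9.21 0.00
      vertex 0.84 18.79 0.00
      vertex 28.00 14.00 0.00
    endloop
  endfacet
  facet normal 0.0000 0.0000 -1.0000
    outer loop
      vertex 7.00 1.88 0.00
      vertex 0.84 9.21 0.00
      vertex 28.00 14.00 0.00
    endloop
  endfacet
  facet normal 0.0000 0.0000 -1.0000
    outer loop
      vertex 16.43 0.21 0.00
      vertex 7.00 1.88 0.00
      vertex 28.00 14.00 0.00
    endloop
  endfacet
  facet normal 0.0000 0.0000 -1.0000
    outer loop
      vertex 24.72 5.00 0.00
      vertex 16.43 0.21 0.00
      vertex 28.00 14.00 0.00
    endloop
  endfacet
  facet normal 0.0000 0.0000 1.0000
    outer loop
      vertex 28.00 14.00 9.00
      vertex 24.72 23.00 9.00
      vertex 16.43 27.79 9.00
    endloop
  endfacet
  facet normal 0.0000 0.0000 1.0000
    outer loop
      vertex 28.00 14.00 9.00
      vertex 16.43 27.79 9.00
      vertex 7.00 26.12 9.00
    endloop
  endfacet
  facet normal 0.0000 0.0000 1.0000
    outer loop
      vertex 28.00 14.00 9.00
      vertex 7.00 26.12 9.00
      vertex 0.84 18.79 9.00
    endloop
  endfacet
  facet normal 0.0000 0.0000 1.0000
    outer loop
      vertex 28.00 14.00 9.00
      vertex 0.84 18.79 9.00
      vertex 0.84 9.21 9.00
    endloop
  endfacet
  facet normal 0.0000 0.0000 1.0000
    outer loop
      vertex 28.00 14.00 9.00
      vertex 0.84 9.21 9.00
      vertex 7.00 1.88 9.00
    endloop
  endfacet
  facet normal 0.0000 0.0000 1.0000
    outer loop
      vertex 28.00 14.00 9.00
      vertex 7.00 1.88 9.00
      vertex 16.43 0.21 9.00
    endloop
  endfacet
  facet normal 0.0000 0.0000 1.0000
    outer loop
      vertex 28.00 14.00 9.00
      vertex 16.43 0.21 9.00
      vertex 24.72 5.00 9.00
    endloop
  endfacet
  facet normal 0.9395 0.3424 0.0000
    outer loop
      vertex 28.00 14.00 0.00
      vertex 24.72 23.00 0.00
      vertex 24.72 23.00 9.00
    endloop
  endfacet
  facet normal 0.9395 0.3424 0.0000
    outer loop
      vertex 28.00 14.00 0.00
      vertex 24.72 23.00 9.00
      vertex 28.00 14.00 9.00
    endloop
  endfacet
  facet normal 0.5003 0.8659 0.0000
    outer loop
      vertex 24.72 23.00 0.00
      vertex 16.43 27.79 0.00
      vertex 16.43 27.79 9.00
    endloop
  endfacet
  facet normal 0.5003 0.8659 0.0000
    outer loop
      vertex 24.72 23.00 0.00
      vertex 16.43 27.79 9.00
      vertex 24.72 23.00 9.00
    endloop
  endfacet
  facet normal -0.1744 0.9847 0.0000
    outer loop
      vertex 16.43 27.79 0.00
      vertex 7.00 26.12 0.00
      vertex 7.00 26.12 9.00
    endloop
  endfacet
  facet normal -0.1744 0.9847 0.0000
    outer loop
      vertex 16.43 27.79 0.00
      vertex 7.00 26.12 9.00
      vertex 16.43 27.79 9.00
    endloop
  endfacet
  facet normal -0.7656 0.6434 0.0000
    outer loop
      vertex 7.00 26.12 0.00
      vertex 0.84 18.79 0.00
      vertex 0.84 18.79 9.00
    endloop
  endfacet
  facet normal -0.7656 0.6434 0.0000
    outer loop
      vertex 7.00 26.12 0.00
      vertex 0.84 18.79 9.00
      vertex 7.00 26.12 9.00
    endloop
  endfacet
  facet normal -1.0000 0.0000 0.0000
    outer loop
      vertex 0.84 18.79 0.00
      vertex 0.84 9.21 0.00
      vertex 0.84 9.21 9.00
    endloop
  endfacet
  facet normal -1.0000 0.0000 0.0000
    outer loop
      vertex 0.84 18.79 0.00
      vertex 0.84 9.21 9.00
      vertex 0.84 18.79 9.00
    endloop
  endfacet
  facet normal -0.7656 -0.6434 0.0000
    outer loop
      vertex 0.84 9.21 0.00
      vertex 7.00 1.88 0.00
      vertex 7.00 1.88 9.00
    endloop
  endfacet
  facet normal -0.7656 -0.6434 0.0000
    outer loop
      vertex 0.84 9.21 0.00
      vertex 7.00 1.88 9.00
      vertex 0.84 9.21 9.00
    endloop
  endfacet
  facet normal -0.1744 -0.9847 0.0000
    outer loop
      vertex 7.00 1.88 0.00
      vertex 16.43 0.21 0.00
      vertex 16.43 0.21 9.00
    endloop
  endfacet
  facet normal -0.1744 -0.9847 0.0000
    outer loop
      vertex 7.00 1.88 0.00
      vertex 16.43 0.21 9.00
      vertex 7.00 1.88 9.00
    endloop
  endfacet
  facet normal 0.5003 -0.8659 0.0000
    outer loop
      vertex 16.43 0.21 0.00
      vertex 24.72 5.00 0.00
      vertex 24.72 5.00 9.00
    endloop
  endfacet
  facet normal 0.5003 -0.8659 0.0000
    outer loop
      vertex 16.43 0.21 0.00
      vertex 24.72 5.00 9.00
      vertex 16.43 0.21 9.00
    endloop
  endfacet
  facet normal 0.9395 -0.3424 0.0000
    outer loop
      vertex 24.72 5.00 0.00
      vertex 28.00 14.00 0.00
      vertex 28.00 14.00 9.00
    endloop
  endfacet
  facet normal 0.9395 -0.3424 0.0000
    outer loop
      vertex 24.72 5.00 0.00
      vertex 28.00 14.00 9.00
      vertex 24.72 5.00 9.00
    endloop
  endfacet
endsolid part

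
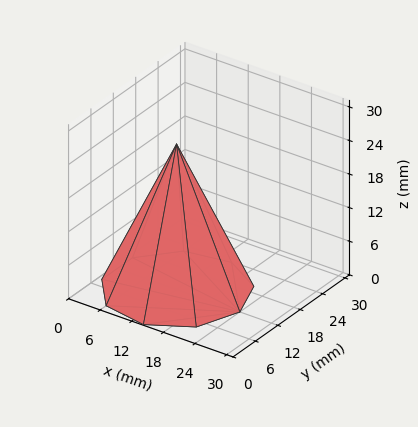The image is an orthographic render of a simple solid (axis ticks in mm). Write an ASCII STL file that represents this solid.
Reading the render: the shape is a regular 9-sided pyramid, base circumscribed radius ≈ 12 mm, apex at z ≈ 26 mm (dimensions read to the nearest mm from the axis ticks). For the STL, each face is triangulated and given an outward normal.

solid part
  facet normal 0.0000 0.0000 -1.0000
    outer loop
      vertex 14.084 23.818 0.000
      vertex 21.193 19.713 0.000
      vertex 24.000 12.000 0.000
    endloop
  endfacet
  facet normal 0.0000 0.0000 -1.0000
    outer loop
      vertex 6.000 22.392 0.000
      vertex 14.084 23.818 0.000
      vertex 24.000 12.000 0.000
    endloop
  endfacet
  facet normal 0.0000 0.0000 -1.0000
    outer loop
      vertex 0.724 16.104 0.000
      vertex 6.000 22.392 0.000
      vertex 24.000 12.000 0.000
    endloop
  endfacet
  facet normal 0.0000 0.0000 -1.0000
    outer loop
      vertex 0.724 7.896 0.000
      vertex 0.724 16.104 0.000
      vertex 24.000 12.000 0.000
    endloop
  endfacet
  facet normal 0.0000 0.0000 -1.0000
    outer loop
      vertex 6.000 1.608 0.000
      vertex 0.724 7.896 0.000
      vertex 24.000 12.000 0.000
    endloop
  endfacet
  facet normal 0.0000 0.0000 -1.0000
    outer loop
      vertex 14.084 0.182 0.000
      vertex 6.000 1.608 0.000
      vertex 24.000 12.000 0.000
    endloop
  endfacet
  facet normal 0.0000 0.0000 -1.0000
    outer loop
      vertex 21.193 4.287 0.000
      vertex 14.084 0.182 0.000
      vertex 24.000 12.000 0.000
    endloop
  endfacet
  facet normal 0.8621 0.3137 0.3979
    outer loop
      vertex 24.000 12.000 0.000
      vertex 21.193 19.713 0.000
      vertex 12.000 12.000 26.000
    endloop
  endfacet
  facet normal 0.4588 0.7945 0.3979
    outer loop
      vertex 21.193 19.713 0.000
      vertex 14.084 23.818 0.000
      vertex 12.000 12.000 26.000
    endloop
  endfacet
  facet normal -0.1594 0.9035 0.3979
    outer loop
      vertex 14.084 23.818 0.000
      vertex 6.000 22.392 0.000
      vertex 12.000 12.000 26.000
    endloop
  endfacet
  facet normal -0.7028 0.5897 0.3979
    outer loop
      vertex 6.000 22.392 0.000
      vertex 0.724 16.104 0.000
      vertex 12.000 12.000 26.000
    endloop
  endfacet
  facet normal -0.9174 0.0000 0.3979
    outer loop
      vertex 0.724 16.104 0.000
      vertex 0.724 7.896 0.000
      vertex 12.000 12.000 26.000
    endloop
  endfacet
  facet normal -0.7028 -0.5897 0.3979
    outer loop
      vertex 0.724 7.896 0.000
      vertex 6.000 1.608 0.000
      vertex 12.000 12.000 26.000
    endloop
  endfacet
  facet normal -0.1594 -0.9035 0.3979
    outer loop
      vertex 6.000 1.608 0.000
      vertex 14.084 0.182 0.000
      vertex 12.000 12.000 26.000
    endloop
  endfacet
  facet normal 0.4588 -0.7945 0.3979
    outer loop
      vertex 14.084 0.182 0.000
      vertex 21.193 4.287 0.000
      vertex 12.000 12.000 26.000
    endloop
  endfacet
  facet normal 0.8621 -0.3137 0.3979
    outer loop
      vertex 21.193 4.287 0.000
      vertex 24.000 12.000 0.000
      vertex 12.000 12.000 26.000
    endloop
  endfacet
endsolid part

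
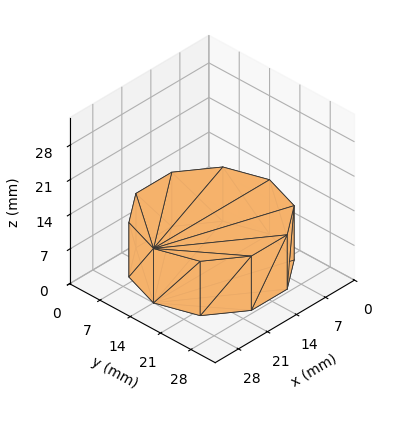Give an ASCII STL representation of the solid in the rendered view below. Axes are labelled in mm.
Reading the render: the shape is a regular 10-sided prism (a cylinder approximated with 10 flat sides), circumscribed radius ≈ 14 mm, height ≈ 11 mm (dimensions read to the nearest mm from the axis ticks). For the STL, each face is triangulated and given an outward normal.

solid part
  facet normal 0.0000 0.0000 -1.0000
    outer loop
      vertex 18.326 27.315 0.000
      vertex 25.326 22.229 0.000
      vertex 28.000 14.000 0.000
    endloop
  endfacet
  facet normal 0.0000 0.0000 -1.0000
    outer loop
      vertex 9.674 27.315 0.000
      vertex 18.326 27.315 0.000
      vertex 28.000 14.000 0.000
    endloop
  endfacet
  facet normal 0.0000 0.0000 -1.0000
    outer loop
      vertex 2.674 22.229 0.000
      vertex 9.674 27.315 0.000
      vertex 28.000 14.000 0.000
    endloop
  endfacet
  facet normal 0.0000 0.0000 -1.0000
    outer loop
      vertex 0.000 14.000 0.000
      vertex 2.674 22.229 0.000
      vertex 28.000 14.000 0.000
    endloop
  endfacet
  facet normal 0.0000 0.0000 -1.0000
    outer loop
      vertex 2.674 5.771 0.000
      vertex 0.000 14.000 0.000
      vertex 28.000 14.000 0.000
    endloop
  endfacet
  facet normal 0.0000 0.0000 -1.0000
    outer loop
      vertex 9.674 0.685 0.000
      vertex 2.674 5.771 0.000
      vertex 28.000 14.000 0.000
    endloop
  endfacet
  facet normal 0.0000 0.0000 -1.0000
    outer loop
      vertex 18.326 0.685 0.000
      vertex 9.674 0.685 0.000
      vertex 28.000 14.000 0.000
    endloop
  endfacet
  facet normal 0.0000 0.0000 -1.0000
    outer loop
      vertex 25.326 5.771 0.000
      vertex 18.326 0.685 0.000
      vertex 28.000 14.000 0.000
    endloop
  endfacet
  facet normal 0.0000 0.0000 1.0000
    outer loop
      vertex 28.000 14.000 11.000
      vertex 25.326 22.229 11.000
      vertex 18.326 27.315 11.000
    endloop
  endfacet
  facet normal 0.0000 0.0000 1.0000
    outer loop
      vertex 28.000 14.000 11.000
      vertex 18.326 27.315 11.000
      vertex 9.674 27.315 11.000
    endloop
  endfacet
  facet normal 0.0000 0.0000 1.0000
    outer loop
      vertex 28.000 14.000 11.000
      vertex 9.674 27.315 11.000
      vertex 2.674 22.229 11.000
    endloop
  endfacet
  facet normal 0.0000 0.0000 1.0000
    outer loop
      vertex 28.000 14.000 11.000
      vertex 2.674 22.229 11.000
      vertex 0.000 14.000 11.000
    endloop
  endfacet
  facet normal 0.0000 0.0000 1.0000
    outer loop
      vertex 28.000 14.000 11.000
      vertex 0.000 14.000 11.000
      vertex 2.674 5.771 11.000
    endloop
  endfacet
  facet normal 0.0000 0.0000 1.0000
    outer loop
      vertex 28.000 14.000 11.000
      vertex 2.674 5.771 11.000
      vertex 9.674 0.685 11.000
    endloop
  endfacet
  facet normal 0.0000 0.0000 1.0000
    outer loop
      vertex 28.000 14.000 11.000
      vertex 9.674 0.685 11.000
      vertex 18.326 0.685 11.000
    endloop
  endfacet
  facet normal 0.0000 0.0000 1.0000
    outer loop
      vertex 28.000 14.000 11.000
      vertex 18.326 0.685 11.000
      vertex 25.326 5.771 11.000
    endloop
  endfacet
  facet normal 0.9510 0.3090 0.0000
    outer loop
      vertex 28.000 14.000 0.000
      vertex 25.326 22.229 0.000
      vertex 25.326 22.229 11.000
    endloop
  endfacet
  facet normal 0.9510 0.3090 0.0000
    outer loop
      vertex 28.000 14.000 0.000
      vertex 25.326 22.229 11.000
      vertex 28.000 14.000 11.000
    endloop
  endfacet
  facet normal 0.5878 0.8090 0.0000
    outer loop
      vertex 25.326 22.229 0.000
      vertex 18.326 27.315 0.000
      vertex 18.326 27.315 11.000
    endloop
  endfacet
  facet normal 0.5878 0.8090 0.0000
    outer loop
      vertex 25.326 22.229 0.000
      vertex 18.326 27.315 11.000
      vertex 25.326 22.229 11.000
    endloop
  endfacet
  facet normal 0.0000 1.0000 0.0000
    outer loop
      vertex 18.326 27.315 0.000
      vertex 9.674 27.315 0.000
      vertex 9.674 27.315 11.000
    endloop
  endfacet
  facet normal 0.0000 1.0000 0.0000
    outer loop
      vertex 18.326 27.315 0.000
      vertex 9.674 27.315 11.000
      vertex 18.326 27.315 11.000
    endloop
  endfacet
  facet normal -0.5878 0.8090 0.0000
    outer loop
      vertex 9.674 27.315 0.000
      vertex 2.674 22.229 0.000
      vertex 2.674 22.229 11.000
    endloop
  endfacet
  facet normal -0.5878 0.8090 0.0000
    outer loop
      vertex 9.674 27.315 0.000
      vertex 2.674 22.229 11.000
      vertex 9.674 27.315 11.000
    endloop
  endfacet
  facet normal -0.9510 0.3090 0.0000
    outer loop
      vertex 2.674 22.229 0.000
      vertex 0.000 14.000 0.000
      vertex 0.000 14.000 11.000
    endloop
  endfacet
  facet normal -0.9510 0.3090 0.0000
    outer loop
      vertex 2.674 22.229 0.000
      vertex 0.000 14.000 11.000
      vertex 2.674 22.229 11.000
    endloop
  endfacet
  facet normal -0.9510 -0.3090 0.0000
    outer loop
      vertex 0.000 14.000 0.000
      vertex 2.674 5.771 0.000
      vertex 2.674 5.771 11.000
    endloop
  endfacet
  facet normal -0.9510 -0.3090 0.0000
    outer loop
      vertex 0.000 14.000 0.000
      vertex 2.674 5.771 11.000
      vertex 0.000 14.000 11.000
    endloop
  endfacet
  facet normal -0.5878 -0.8090 0.0000
    outer loop
      vertex 2.674 5.771 0.000
      vertex 9.674 0.685 0.000
      vertex 9.674 0.685 11.000
    endloop
  endfacet
  facet normal -0.5878 -0.8090 0.0000
    outer loop
      vertex 2.674 5.771 0.000
      vertex 9.674 0.685 11.000
      vertex 2.674 5.771 11.000
    endloop
  endfacet
  facet normal 0.0000 -1.0000 0.0000
    outer loop
      vertex 9.674 0.685 0.000
      vertex 18.326 0.685 0.000
      vertex 18.326 0.685 11.000
    endloop
  endfacet
  facet normal 0.0000 -1.0000 0.0000
    outer loop
      vertex 9.674 0.685 0.000
      vertex 18.326 0.685 11.000
      vertex 9.674 0.685 11.000
    endloop
  endfacet
  facet normal 0.5878 -0.8090 0.0000
    outer loop
      vertex 18.326 0.685 0.000
      vertex 25.326 5.771 0.000
      vertex 25.326 5.771 11.000
    endloop
  endfacet
  facet normal 0.5878 -0.8090 0.0000
    outer loop
      vertex 18.326 0.685 0.000
      vertex 25.326 5.771 11.000
      vertex 18.326 0.685 11.000
    endloop
  endfacet
  facet normal 0.9510 -0.3090 0.0000
    outer loop
      vertex 25.326 5.771 0.000
      vertex 28.000 14.000 0.000
      vertex 28.000 14.000 11.000
    endloop
  endfacet
  facet normal 0.9510 -0.3090 0.0000
    outer loop
      vertex 25.326 5.771 0.000
      vertex 28.000 14.000 11.000
      vertex 25.326 5.771 11.000
    endloop
  endfacet
endsolid part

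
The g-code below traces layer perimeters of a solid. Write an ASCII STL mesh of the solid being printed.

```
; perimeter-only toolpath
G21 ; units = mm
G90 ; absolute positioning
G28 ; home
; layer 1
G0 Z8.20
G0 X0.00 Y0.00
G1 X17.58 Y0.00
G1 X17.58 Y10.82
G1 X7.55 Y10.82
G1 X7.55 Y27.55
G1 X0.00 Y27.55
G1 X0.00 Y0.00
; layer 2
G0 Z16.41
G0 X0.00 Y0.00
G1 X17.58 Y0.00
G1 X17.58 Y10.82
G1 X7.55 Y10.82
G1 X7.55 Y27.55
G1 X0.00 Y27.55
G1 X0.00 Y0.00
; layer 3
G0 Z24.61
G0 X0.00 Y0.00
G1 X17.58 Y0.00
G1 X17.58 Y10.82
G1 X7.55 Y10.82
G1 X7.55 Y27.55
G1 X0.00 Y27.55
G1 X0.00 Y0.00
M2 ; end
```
solid part
  facet normal 0.0000 0.0000 -1.0000
    outer loop
      vertex 17.58 10.82 0.00
      vertex 17.58 0.00 0.00
      vertex 0.00 0.00 0.00
    endloop
  endfacet
  facet normal 0.0000 0.0000 -1.0000
    outer loop
      vertex 7.55 10.82 0.00
      vertex 17.58 10.82 0.00
      vertex 0.00 0.00 0.00
    endloop
  endfacet
  facet normal 0.0000 0.0000 -1.0000
    outer loop
      vertex 7.55 27.55 0.00
      vertex 7.55 10.82 0.00
      vertex 0.00 0.00 0.00
    endloop
  endfacet
  facet normal 0.0000 0.0000 -1.0000
    outer loop
      vertex 0.00 27.55 0.00
      vertex 7.55 27.55 0.00
      vertex 0.00 0.00 0.00
    endloop
  endfacet
  facet normal 0.0000 0.0000 1.0000
    outer loop
      vertex 0.00 0.00 24.61
      vertex 17.58 0.00 24.61
      vertex 17.58 10.82 24.61
    endloop
  endfacet
  facet normal 0.0000 0.0000 1.0000
    outer loop
      vertex 0.00 0.00 24.61
      vertex 17.58 10.82 24.61
      vertex 7.55 10.82 24.61
    endloop
  endfacet
  facet normal 0.0000 0.0000 1.0000
    outer loop
      vertex 0.00 0.00 24.61
      vertex 7.55 10.82 24.61
      vertex 7.55 27.55 24.61
    endloop
  endfacet
  facet normal 0.0000 0.0000 1.0000
    outer loop
      vertex 0.00 0.00 24.61
      vertex 7.55 27.55 24.61
      vertex 0.00 27.55 24.61
    endloop
  endfacet
  facet normal 0.0000 -1.0000 0.0000
    outer loop
      vertex 0.00 0.00 0.00
      vertex 17.58 0.00 0.00
      vertex 17.58 0.00 24.61
    endloop
  endfacet
  facet normal 0.0000 -1.0000 0.0000
    outer loop
      vertex 0.00 0.00 0.00
      vertex 17.58 0.00 24.61
      vertex 0.00 0.00 24.61
    endloop
  endfacet
  facet normal 1.0000 0.0000 0.0000
    outer loop
      vertex 17.58 0.00 0.00
      vertex 17.58 10.82 0.00
      vertex 17.58 10.82 24.61
    endloop
  endfacet
  facet normal 1.0000 0.0000 0.0000
    outer loop
      vertex 17.58 0.00 0.00
      vertex 17.58 10.82 24.61
      vertex 17.58 0.00 24.61
    endloop
  endfacet
  facet normal 0.0000 1.0000 0.0000
    outer loop
      vertex 17.58 10.82 0.00
      vertex 7.55 10.82 0.00
      vertex 7.55 10.82 24.61
    endloop
  endfacet
  facet normal 0.0000 1.0000 0.0000
    outer loop
      vertex 17.58 10.82 0.00
      vertex 7.55 10.82 24.61
      vertex 17.58 10.82 24.61
    endloop
  endfacet
  facet normal 1.0000 0.0000 0.0000
    outer loop
      vertex 7.55 10.82 0.00
      vertex 7.55 27.55 0.00
      vertex 7.55 27.55 24.61
    endloop
  endfacet
  facet normal 1.0000 0.0000 0.0000
    outer loop
      vertex 7.55 10.82 0.00
      vertex 7.55 27.55 24.61
      vertex 7.55 10.82 24.61
    endloop
  endfacet
  facet normal 0.0000 1.0000 0.0000
    outer loop
      vertex 7.55 27.55 0.00
      vertex 0.00 27.55 0.00
      vertex 0.00 27.55 24.61
    endloop
  endfacet
  facet normal 0.0000 1.0000 0.0000
    outer loop
      vertex 7.55 27.55 0.00
      vertex 0.00 27.55 24.61
      vertex 7.55 27.55 24.61
    endloop
  endfacet
  facet normal -1.0000 0.0000 0.0000
    outer loop
      vertex 0.00 27.55 0.00
      vertex 0.00 0.00 0.00
      vertex 0.00 0.00 24.61
    endloop
  endfacet
  facet normal -1.0000 0.0000 0.0000
    outer loop
      vertex 0.00 27.55 0.00
      vertex 0.00 0.00 24.61
      vertex 0.00 27.55 24.61
    endloop
  endfacet
endsolid part

The G0 Z moves step by Δz≈8.20 mm. Every layer's G1 loop is the same polygon, so the solid is a straight extrusion of it from z=0 to z≈24.6. Closing with flat bottom and top caps and triangulating gives 20 facets — an L-shaped prism: outer 17.6 × 27.6 mm, arm thicknesses ≈ 10.8 mm (horizontal) and 7.55 mm (vertical), extruded 24.6 mm in z.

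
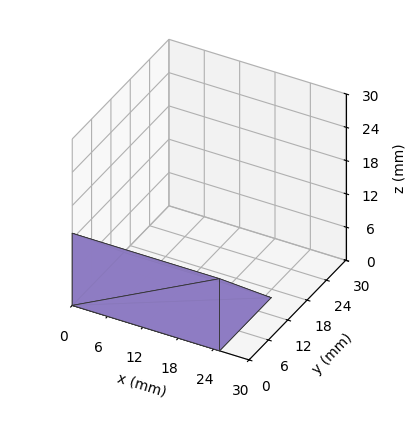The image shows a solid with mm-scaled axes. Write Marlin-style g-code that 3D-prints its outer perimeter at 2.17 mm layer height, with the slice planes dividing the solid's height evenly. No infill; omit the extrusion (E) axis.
Reading the render: the shape is a wedge (ramp): 25 × 16 mm base, rising to 13 mm along the y=0 edge and sloping linearly to z=0 at y=16 (dimensions read to the nearest mm from the axis ticks). For the g-code, the solid's height is divided into equal slices at the stated Δz and each level perimeter traced with G1 moves after a G0 lift.

; perimeter-only toolpath
G21 ; units = mm
G90 ; absolute positioning
G28 ; home
; layer 1
G0 Z2.17
G0 X0.00 Y0.00
G1 X25.00 Y0.00
G1 X25.00 Y13.33
G1 X0.00 Y13.33
G1 X0.00 Y0.00
; layer 2
G0 Z4.33
G0 X0.00 Y0.00
G1 X25.00 Y0.00
G1 X25.00 Y10.67
G1 X0.00 Y10.67
G1 X0.00 Y0.00
; layer 3
G0 Z6.50
G0 X0.00 Y0.00
G1 X25.00 Y0.00
G1 X25.00 Y8.00
G1 X0.00 Y8.00
G1 X0.00 Y0.00
; layer 4
G0 Z8.67
G0 X0.00 Y0.00
G1 X25.00 Y0.00
G1 X25.00 Y5.33
G1 X0.00 Y5.33
G1 X0.00 Y0.00
; layer 5
G0 Z10.83
G0 X0.00 Y0.00
G1 X25.00 Y0.00
G1 X25.00 Y2.67
G1 X0.00 Y2.67
G1 X0.00 Y0.00
M2 ; end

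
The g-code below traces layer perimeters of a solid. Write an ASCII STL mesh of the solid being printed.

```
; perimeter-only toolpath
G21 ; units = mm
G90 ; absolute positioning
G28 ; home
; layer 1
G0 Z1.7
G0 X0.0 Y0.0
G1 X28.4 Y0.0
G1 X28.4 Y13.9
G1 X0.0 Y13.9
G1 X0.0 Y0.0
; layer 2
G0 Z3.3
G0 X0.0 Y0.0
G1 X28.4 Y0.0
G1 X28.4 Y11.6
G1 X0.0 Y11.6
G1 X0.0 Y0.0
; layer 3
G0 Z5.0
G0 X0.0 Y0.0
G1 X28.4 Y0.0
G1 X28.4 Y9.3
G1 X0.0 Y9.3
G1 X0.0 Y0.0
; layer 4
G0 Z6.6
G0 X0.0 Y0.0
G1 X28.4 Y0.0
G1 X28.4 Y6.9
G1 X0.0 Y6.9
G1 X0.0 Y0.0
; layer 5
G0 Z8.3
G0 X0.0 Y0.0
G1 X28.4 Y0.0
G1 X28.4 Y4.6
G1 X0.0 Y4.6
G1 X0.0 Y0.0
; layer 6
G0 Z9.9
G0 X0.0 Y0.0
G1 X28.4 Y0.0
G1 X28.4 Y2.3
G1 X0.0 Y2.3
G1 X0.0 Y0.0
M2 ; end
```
solid part
  facet normal 0.0000 0.0000 -1.0000
    outer loop
      vertex 28.4 16.2 0.0
      vertex 28.4 0.0 0.0
      vertex 0.0 0.0 0.0
    endloop
  endfacet
  facet normal 0.0000 0.0000 -1.0000
    outer loop
      vertex 0.0 16.2 0.0
      vertex 28.4 16.2 0.0
      vertex 0.0 0.0 0.0
    endloop
  endfacet
  facet normal 0.0000 -1.0000 0.0000
    outer loop
      vertex 0.0 0.0 0.0
      vertex 28.4 0.0 0.0
      vertex 28.4 0.0 11.6
    endloop
  endfacet
  facet normal 0.0000 -1.0000 0.0000
    outer loop
      vertex 0.0 0.0 0.0
      vertex 28.4 0.0 11.6
      vertex 0.0 0.0 11.6
    endloop
  endfacet
  facet normal 0.0000 0.5822 0.8131
    outer loop
      vertex 0.0 0.0 11.6
      vertex 28.4 0.0 11.6
      vertex 28.4 16.2 0.0
    endloop
  endfacet
  facet normal 0.0000 0.5822 0.8131
    outer loop
      vertex 0.0 0.0 11.6
      vertex 28.4 16.2 0.0
      vertex 0.0 16.2 0.0
    endloop
  endfacet
  facet normal -1.0000 0.0000 0.0000
    outer loop
      vertex 0.0 0.0 11.6
      vertex 0.0 16.2 0.0
      vertex 0.0 0.0 0.0
    endloop
  endfacet
  facet normal 1.0000 0.0000 0.0000
    outer loop
      vertex 28.4 0.0 0.0
      vertex 28.4 16.2 0.0
      vertex 28.4 0.0 11.6
    endloop
  endfacet
endsolid part

The G0 Z moves step by Δz≈1.7 mm. The G1 loops shrink linearly with z, so the solid tapers from its base footprint up to z≈11.6. Closing with a flat bottom cap and the tapered top and triangulating gives 8 facets — a wedge (ramp): 28.4 × 16.2 mm base, rising to 11.6 mm along the y=0 edge and sloping linearly to z=0 at y=16.2.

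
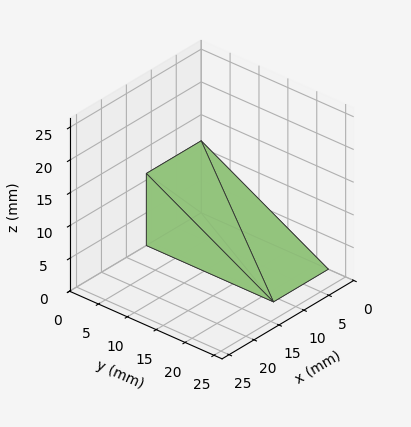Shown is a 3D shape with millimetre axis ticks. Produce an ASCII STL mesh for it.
Reading the render: the shape is a wedge (ramp): 11 × 22 mm base, rising to 11 mm along the y=0 edge and sloping linearly to z=0 at y=22 (dimensions read to the nearest mm from the axis ticks). For the STL, each face is triangulated and given an outward normal.

solid part
  facet normal 0.0000 0.0000 -1.0000
    outer loop
      vertex 11.0 22.0 0.0
      vertex 11.0 0.0 0.0
      vertex 0.0 0.0 0.0
    endloop
  endfacet
  facet normal 0.0000 0.0000 -1.0000
    outer loop
      vertex 0.0 22.0 0.0
      vertex 11.0 22.0 0.0
      vertex 0.0 0.0 0.0
    endloop
  endfacet
  facet normal 0.0000 -1.0000 0.0000
    outer loop
      vertex 0.0 0.0 0.0
      vertex 11.0 0.0 0.0
      vertex 11.0 0.0 11.0
    endloop
  endfacet
  facet normal 0.0000 -1.0000 0.0000
    outer loop
      vertex 0.0 0.0 0.0
      vertex 11.0 0.0 11.0
      vertex 0.0 0.0 11.0
    endloop
  endfacet
  facet normal 0.0000 0.4472 0.8944
    outer loop
      vertex 0.0 0.0 11.0
      vertex 11.0 0.0 11.0
      vertex 11.0 22.0 0.0
    endloop
  endfacet
  facet normal 0.0000 0.4472 0.8944
    outer loop
      vertex 0.0 0.0 11.0
      vertex 11.0 22.0 0.0
      vertex 0.0 22.0 0.0
    endloop
  endfacet
  facet normal -1.0000 0.0000 0.0000
    outer loop
      vertex 0.0 0.0 11.0
      vertex 0.0 22.0 0.0
      vertex 0.0 0.0 0.0
    endloop
  endfacet
  facet normal 1.0000 0.0000 0.0000
    outer loop
      vertex 11.0 0.0 0.0
      vertex 11.0 22.0 0.0
      vertex 11.0 0.0 11.0
    endloop
  endfacet
endsolid part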